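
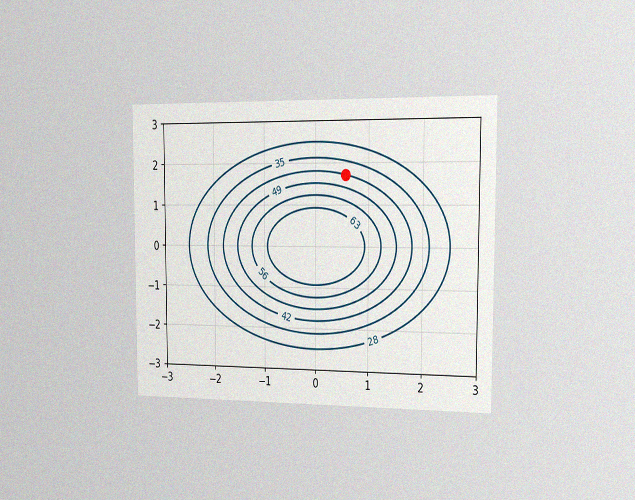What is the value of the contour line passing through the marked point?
42

The chart is viewed slightly from the right, with some photo noise. The marked point sits on the contour labelled 42.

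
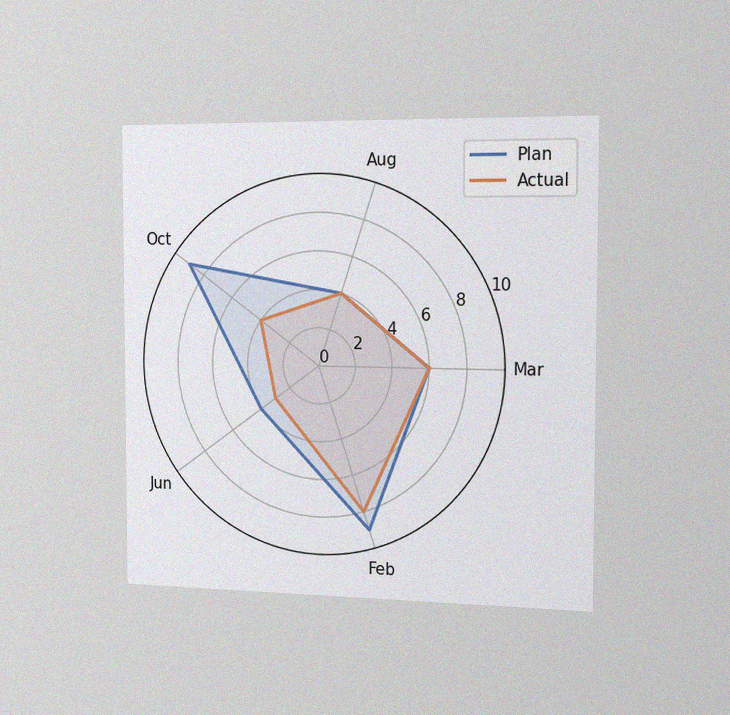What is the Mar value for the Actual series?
6

The chart is viewed slightly from the right, with some photo noise. On the Mar axis, Actual reaches 6.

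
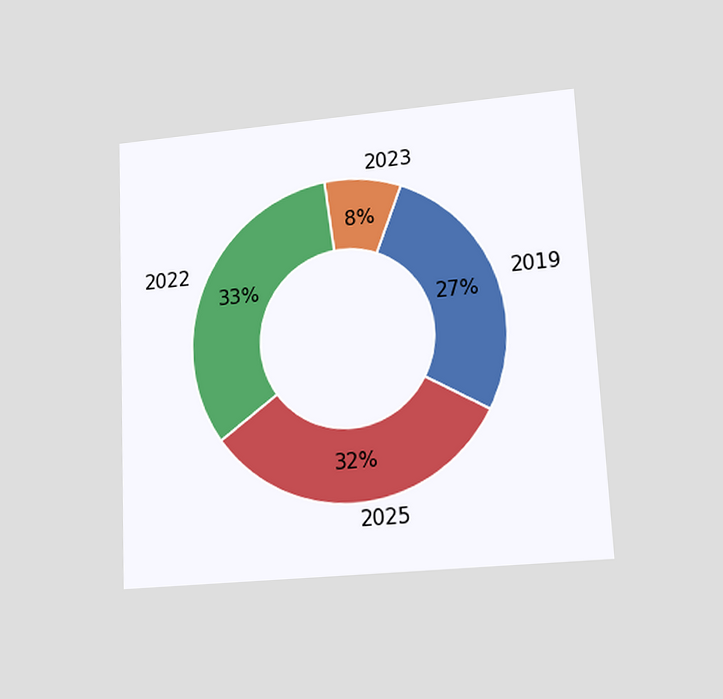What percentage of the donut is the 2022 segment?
33%

The chart is tilted about 3° counter-clockwise and viewed at a slight angle. The 2022 segment takes up 33% of the ring.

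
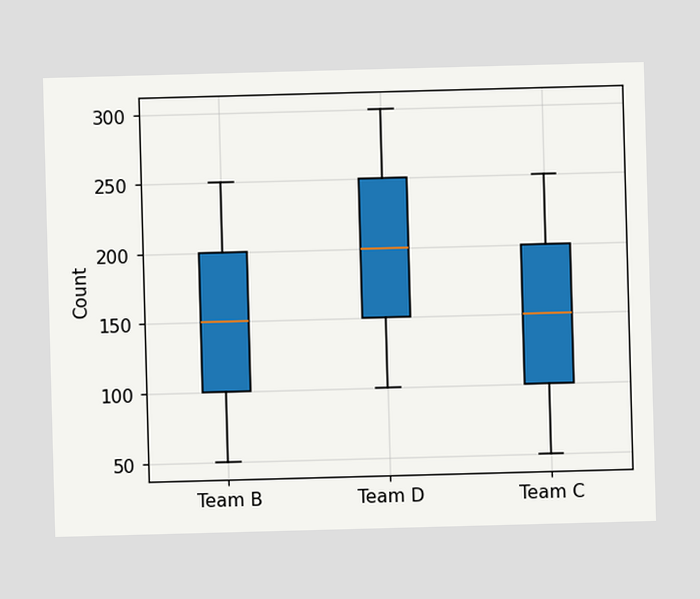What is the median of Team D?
The median line in the Team D box sits at 200.

200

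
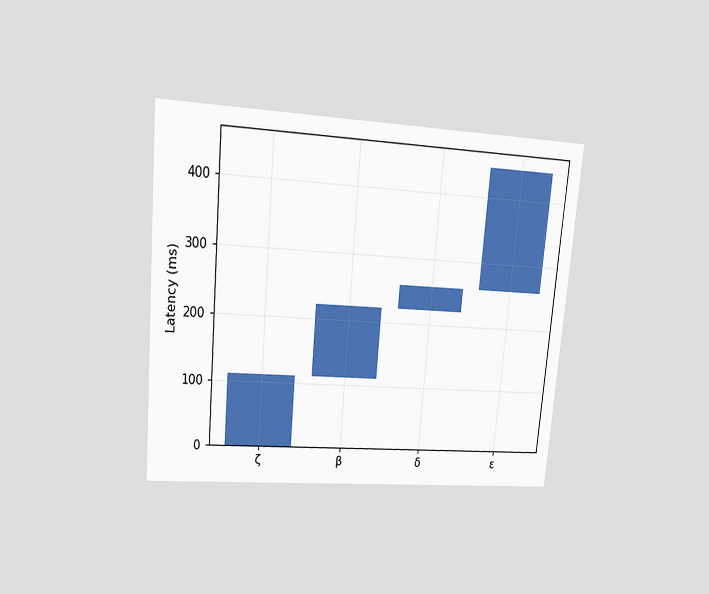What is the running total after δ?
259ms

The chart is tilted about 5° clockwise and viewed at a slight angle. After δ the running total reaches 259ms.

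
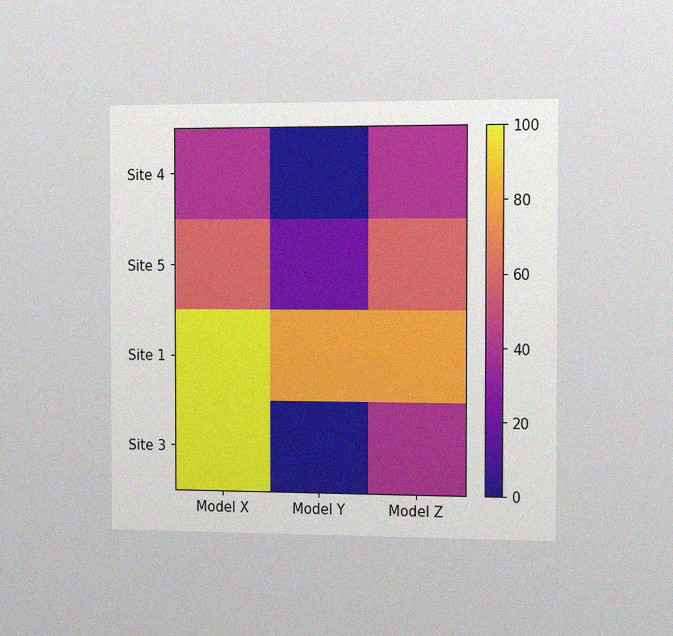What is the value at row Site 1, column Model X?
The chart is viewed slightly from the right, with some photo noise. Matching cell (Site 1, Model X) against the colorbar gives 100.

100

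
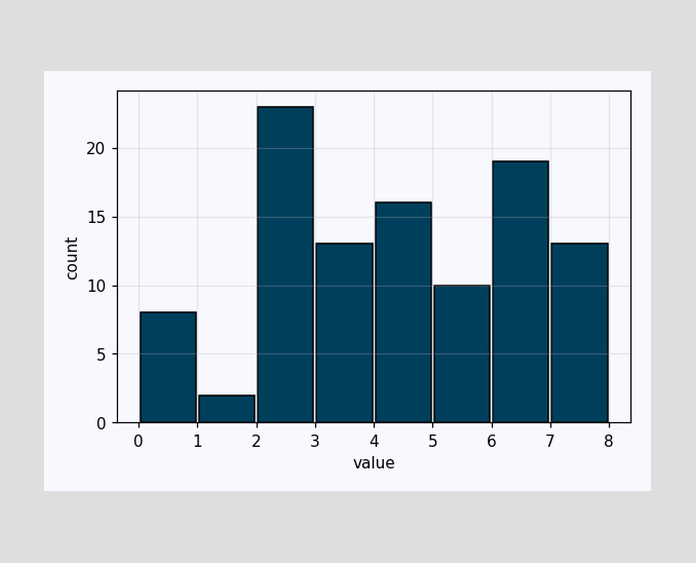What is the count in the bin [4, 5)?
The [4, 5) bin has height 16.

16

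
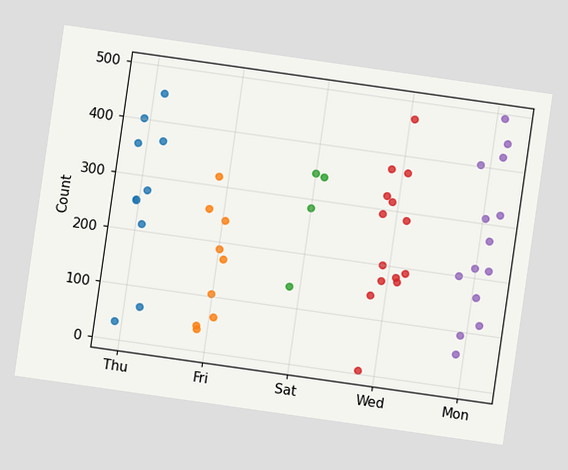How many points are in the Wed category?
14

The chart is tilted about 8° clockwise. Counting the markers in the Wed column gives 14.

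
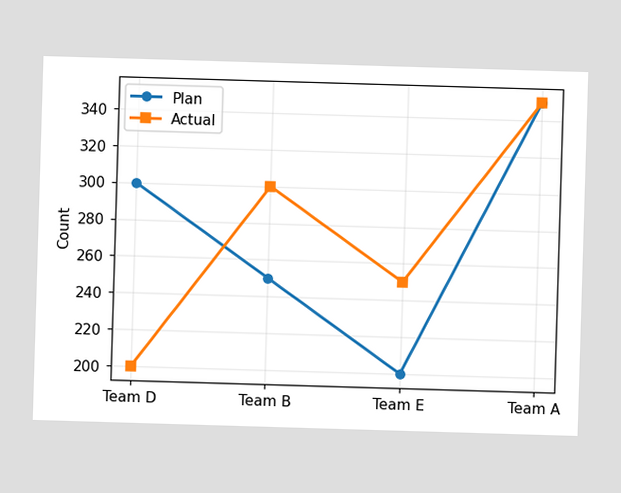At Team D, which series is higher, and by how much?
At Team D, Plan sits above the other line by 100.

Plan, by 100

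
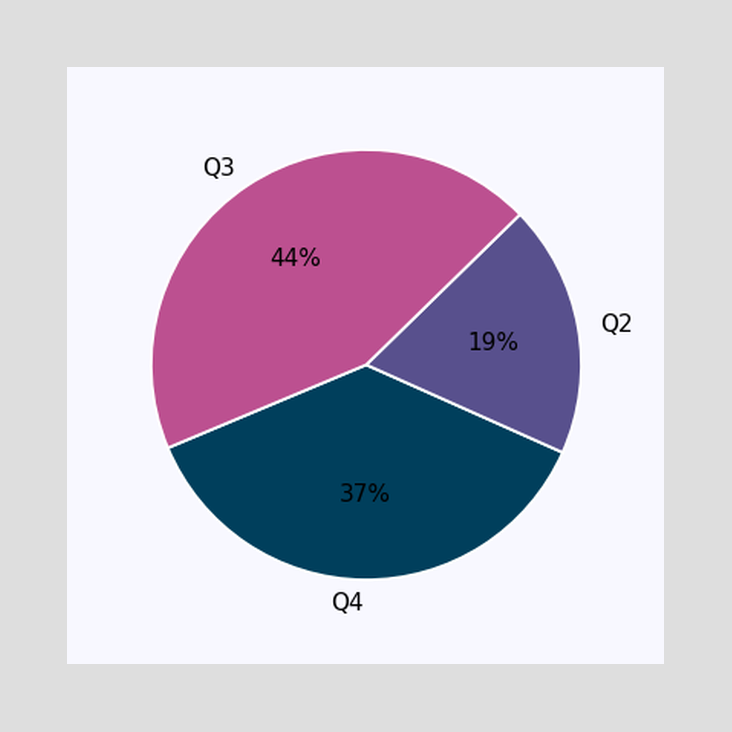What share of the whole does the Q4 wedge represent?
37%

The Q4 slice takes up 37% of the pie.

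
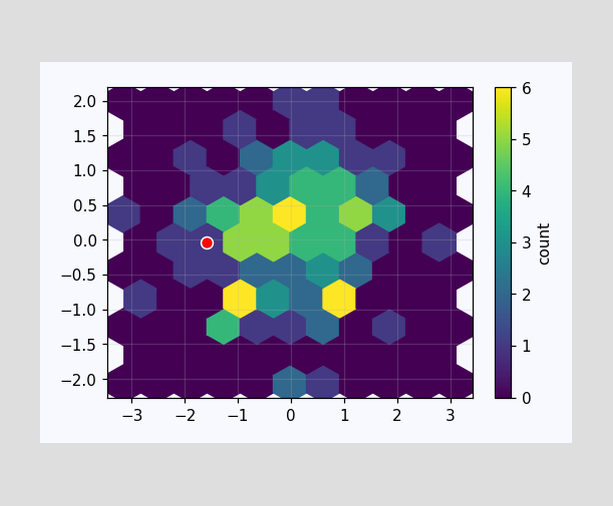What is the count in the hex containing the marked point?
The marked hex reads 1 on the colorbar.

1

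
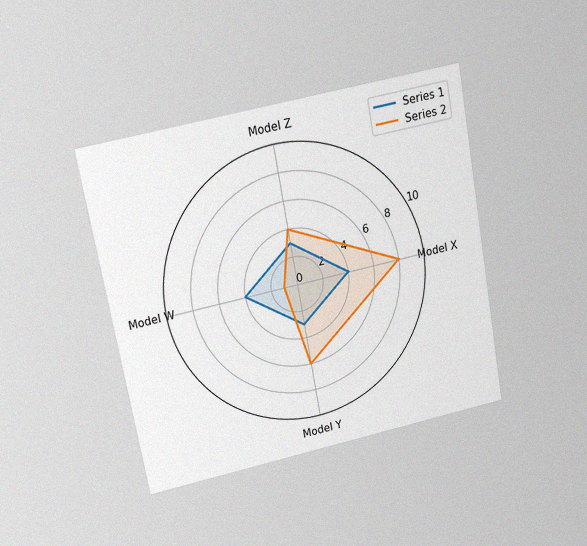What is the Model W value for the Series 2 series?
1

The chart is tilted about 10° counter-clockwise and viewed slightly from above, with some photo noise. On the Model W axis, Series 2 reaches 1.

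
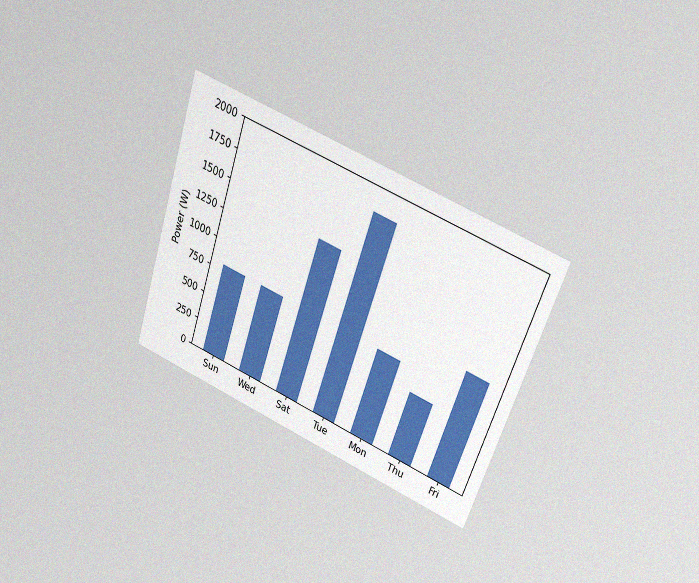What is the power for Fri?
1000W

The chart is tilted about 19° clockwise and viewed at a slight angle, with some photo noise. Reading along the chart's y-axis, the Fri bar reaches 1000W.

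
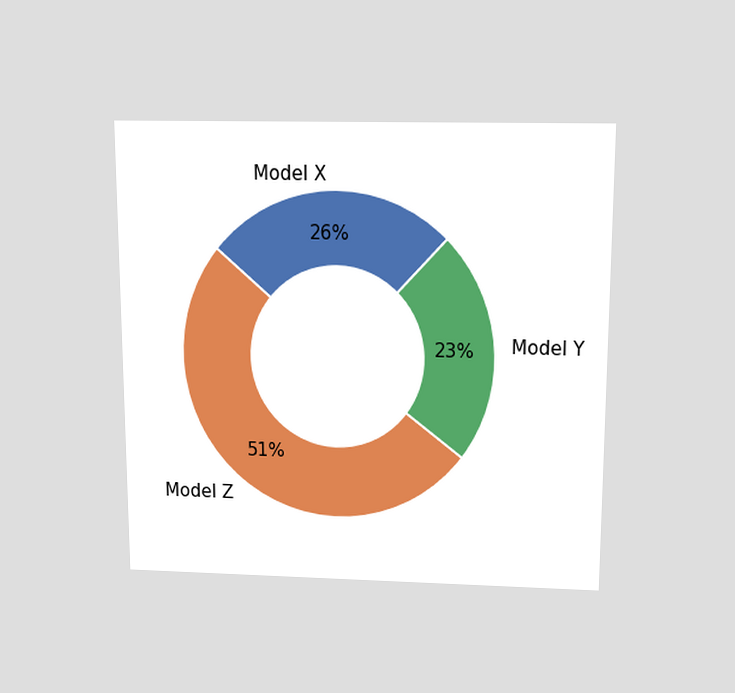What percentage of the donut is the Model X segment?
26%

The chart is viewed slightly from above. The Model X segment takes up 26% of the ring.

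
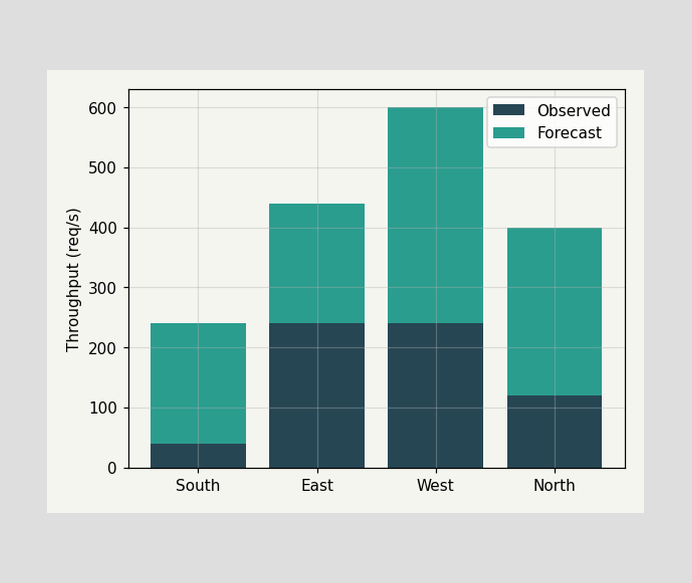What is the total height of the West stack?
The West stack's top reaches 600req/s on the y-axis.

600req/s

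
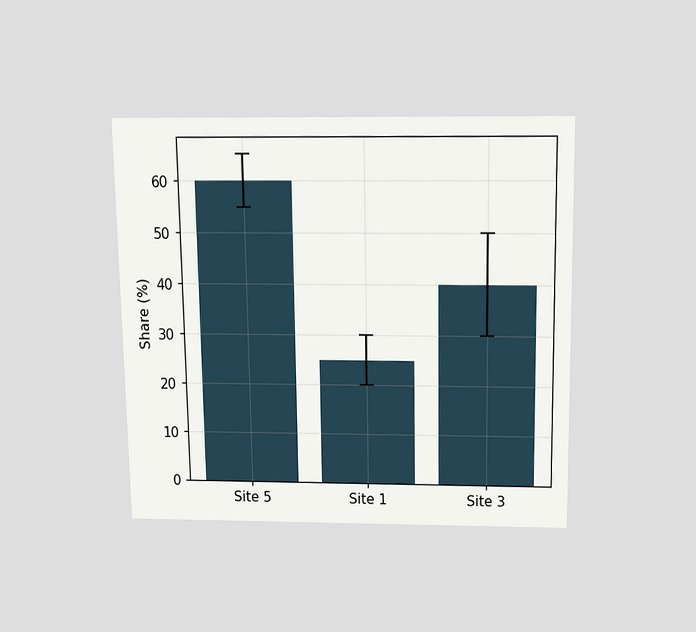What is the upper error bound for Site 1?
The chart is viewed slightly from above. The Site 1 bar's upper whisker reaches 30%.

30%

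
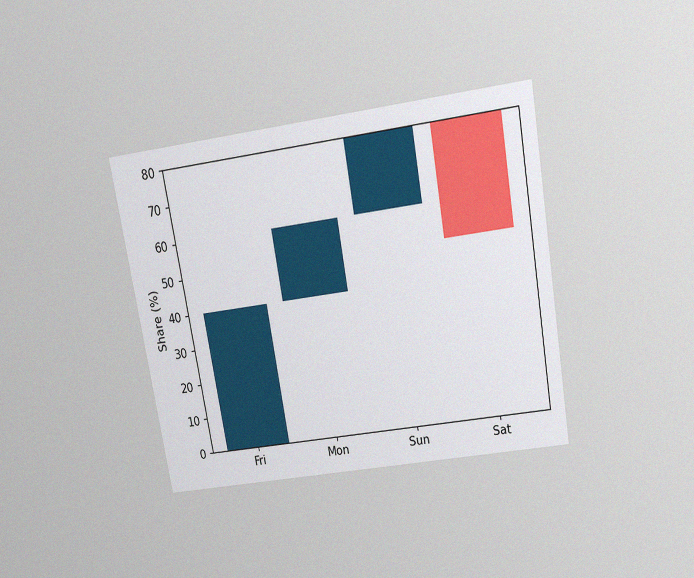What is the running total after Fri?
40%

The chart is tilted about 10° counter-clockwise and viewed slightly from above, with some photo noise. After Fri the running total reaches 40%.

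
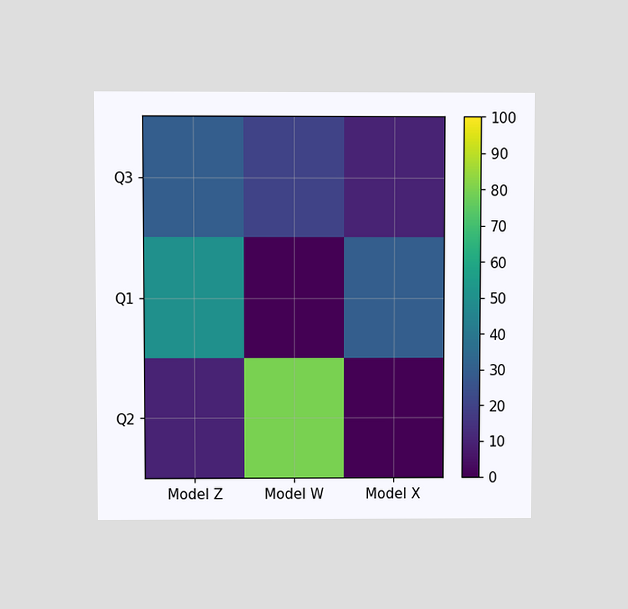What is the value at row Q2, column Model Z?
The chart is viewed at a slight angle. Matching cell (Q2, Model Z) against the colorbar gives 10.

10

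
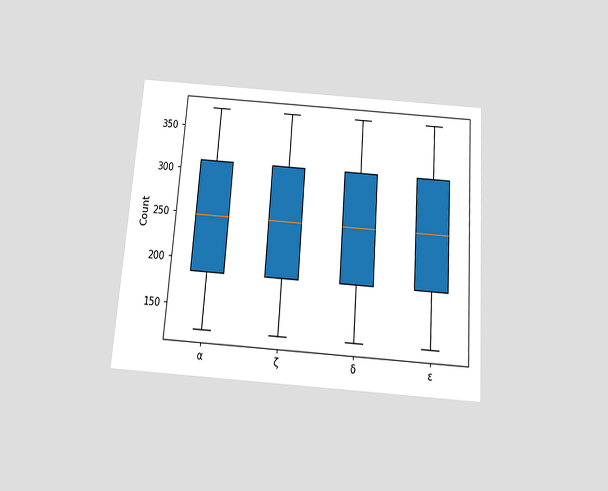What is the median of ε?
248

The chart is tilted about 4° clockwise and viewed slightly from below. The median line in the ε box sits at 248.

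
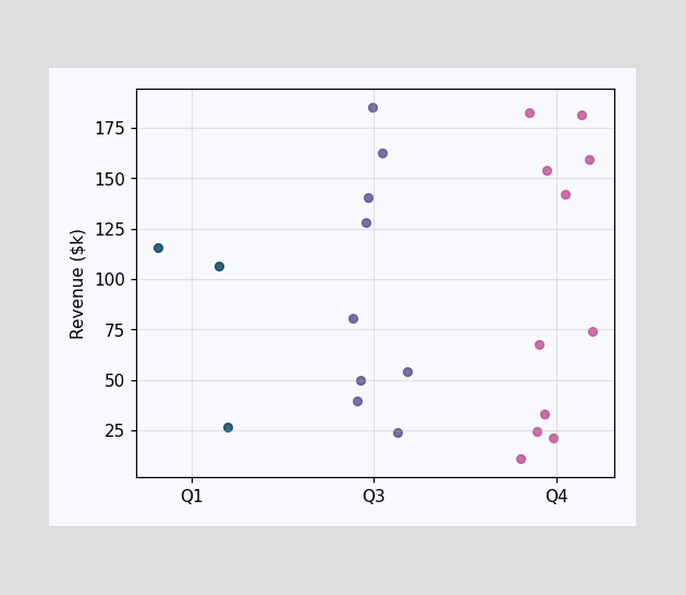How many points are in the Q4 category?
11

Counting the markers in the Q4 column gives 11.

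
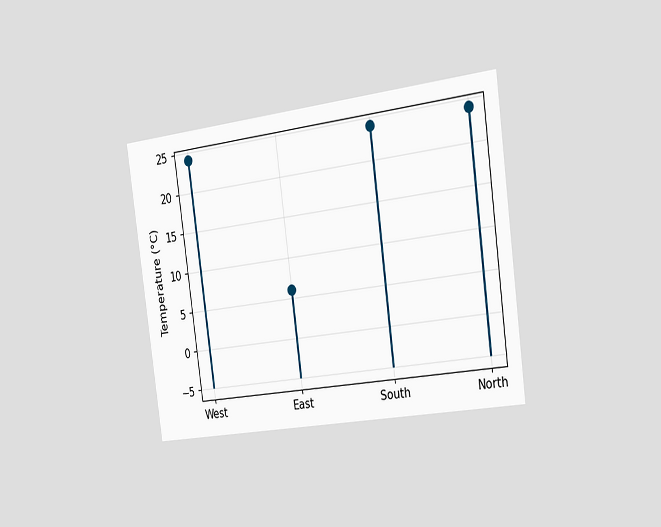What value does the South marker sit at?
The chart is tilted about 8° counter-clockwise and viewed slightly from the right. The South marker sits at 24°C.

24°C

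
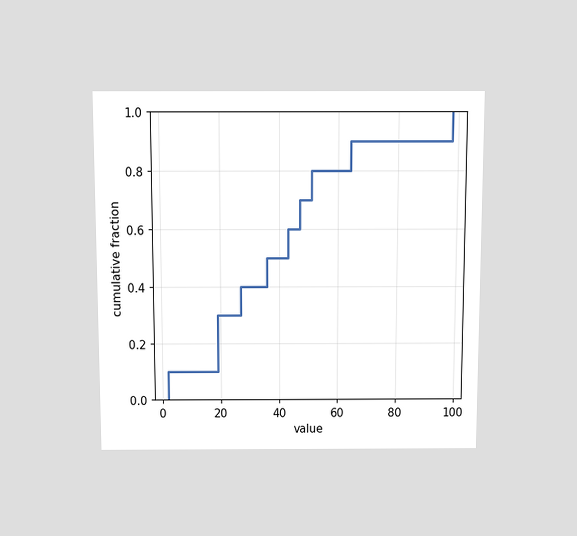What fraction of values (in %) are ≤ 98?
100%

The chart is viewed slightly from above. At x=98 the ECDF step is at 100%.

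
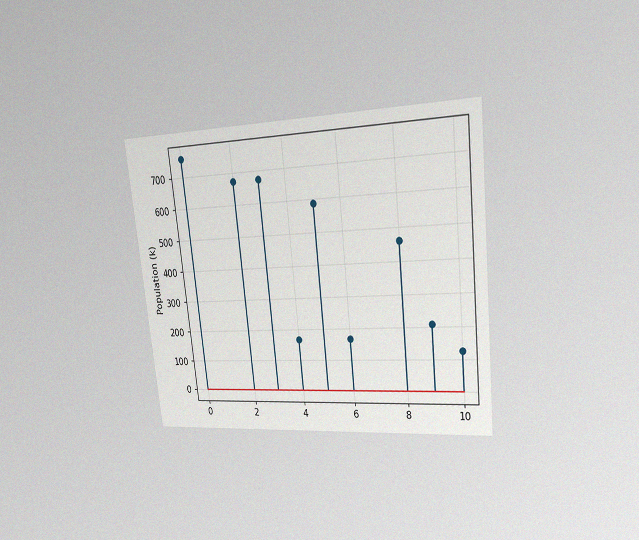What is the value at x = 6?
168k

The chart is tilted about 6° counter-clockwise and viewed slightly from the right, with some photo noise. The stem at x=6 reaches 168k.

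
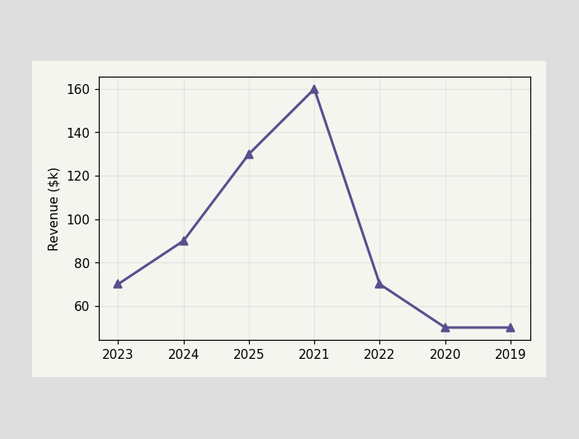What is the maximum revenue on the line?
$160k

The highest point is at 2021, and reading across to the y-axis gives $160k.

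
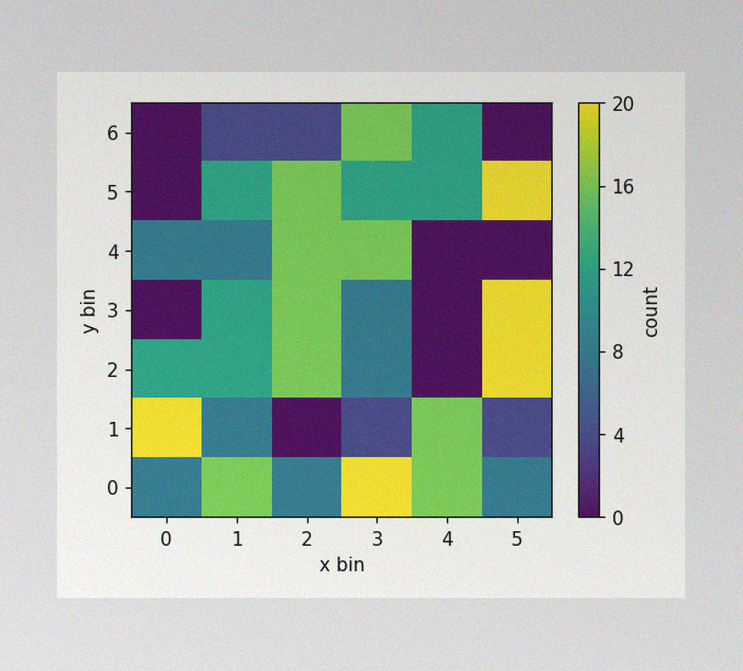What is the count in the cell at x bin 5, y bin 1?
4

The image has some photo noise and uneven lighting. Matching the cell (5, 1) against the colorbar gives 4.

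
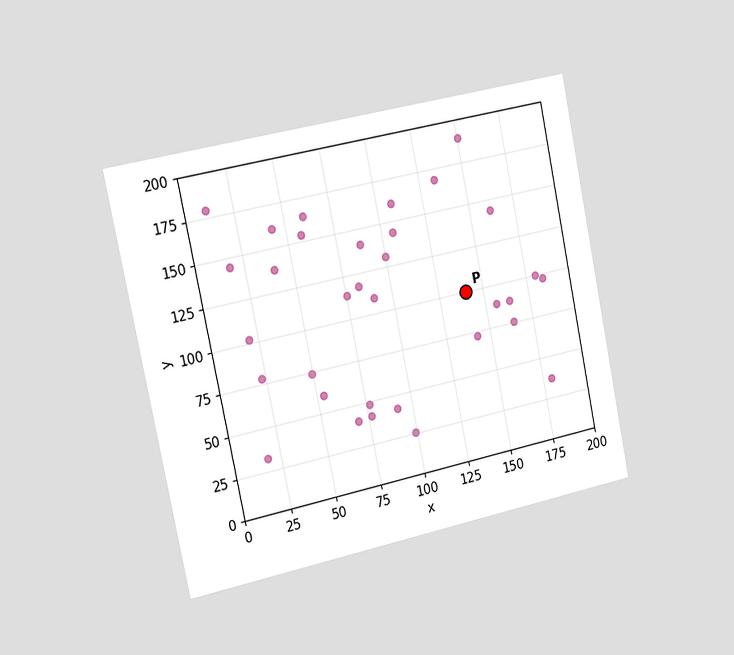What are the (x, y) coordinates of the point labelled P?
(140, 100)

The chart is tilted about 12° counter-clockwise and viewed slightly from the left. Following the gridlines from P to each axis, P sits at (140, 100).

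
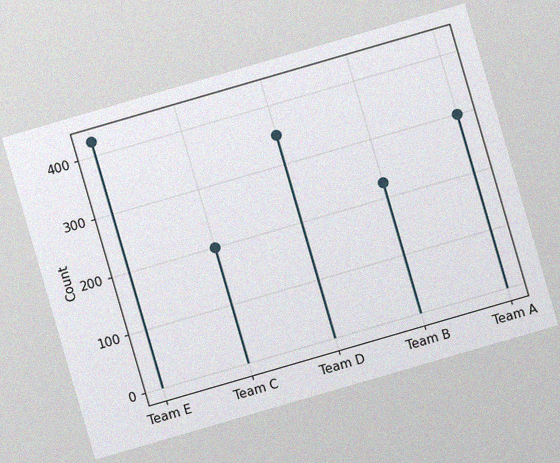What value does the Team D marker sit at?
The chart is tilted about 16° counter-clockwise, with some photo noise. The Team D marker sits at 350.

350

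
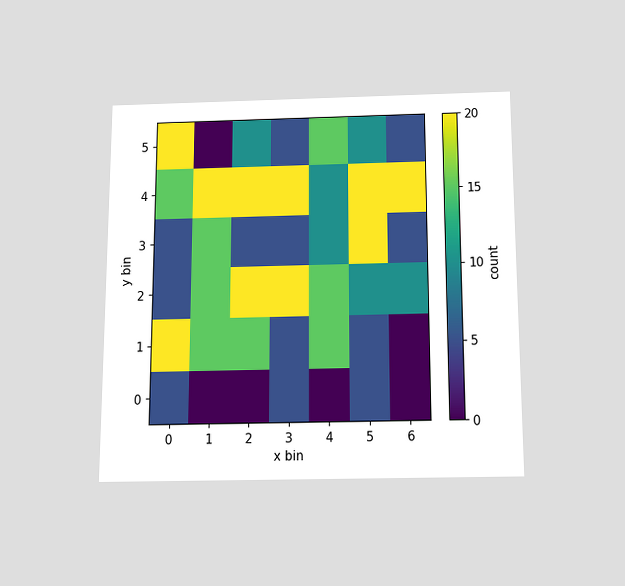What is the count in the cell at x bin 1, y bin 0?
The chart is viewed slightly from below. Matching the cell (1, 0) against the colorbar gives 0.

0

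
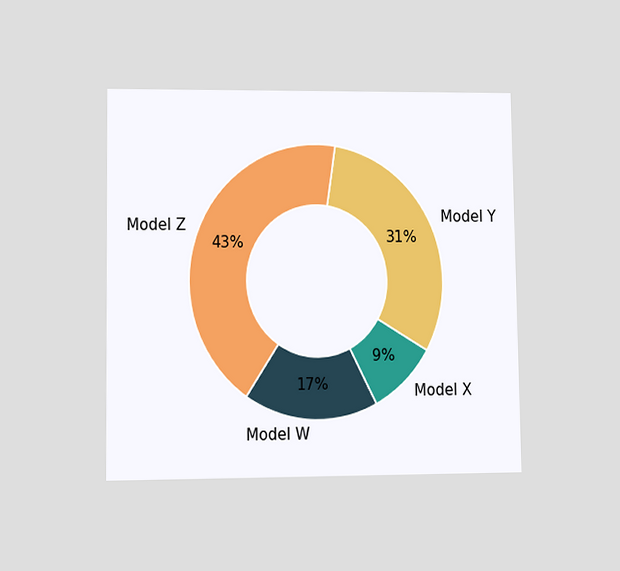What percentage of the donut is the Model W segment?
The chart is viewed at a slight angle. The Model W segment takes up 17% of the ring.

17%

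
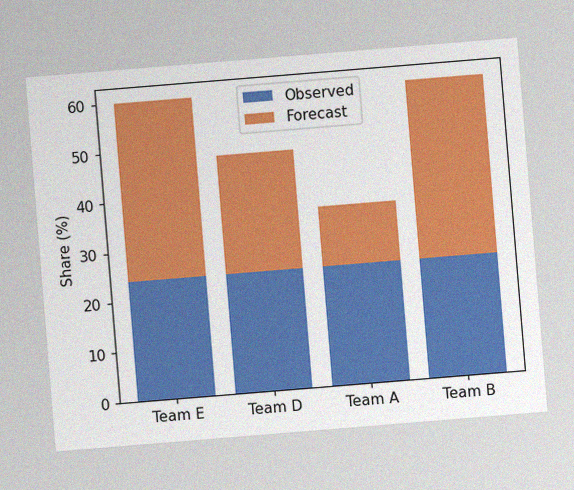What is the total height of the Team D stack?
The chart is tilted about 5° counter-clockwise, with some photo noise. The Team D stack's top reaches 48% on the y-axis.

48%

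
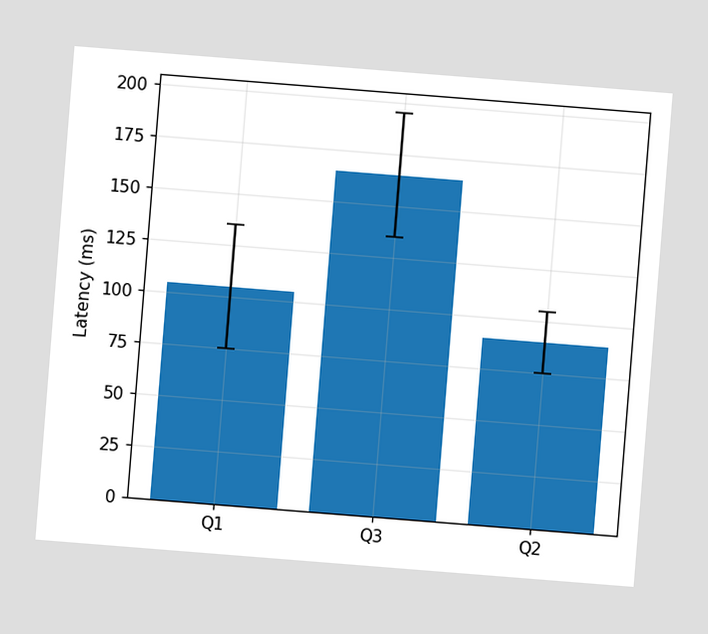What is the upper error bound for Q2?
The chart is tilted about 5° clockwise. The Q2 bar's upper whisker reaches 105ms.

105ms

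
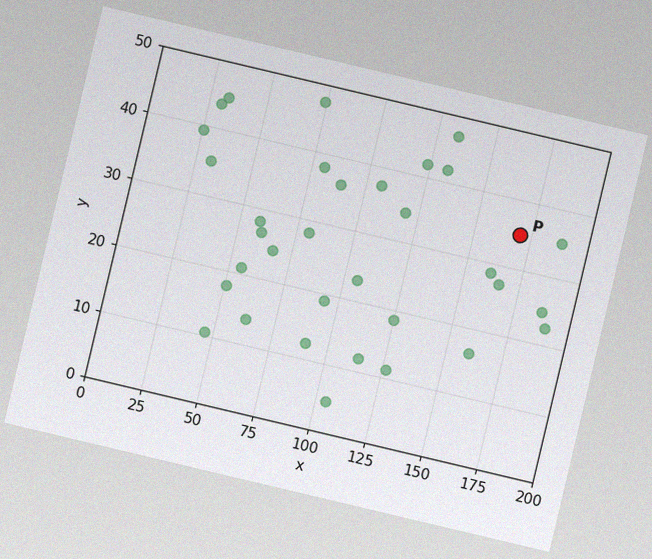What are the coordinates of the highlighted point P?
The chart is tilted about 13° clockwise, with some photo noise. Following the gridlines from P to each axis, P sits at (170, 35).

(170, 35)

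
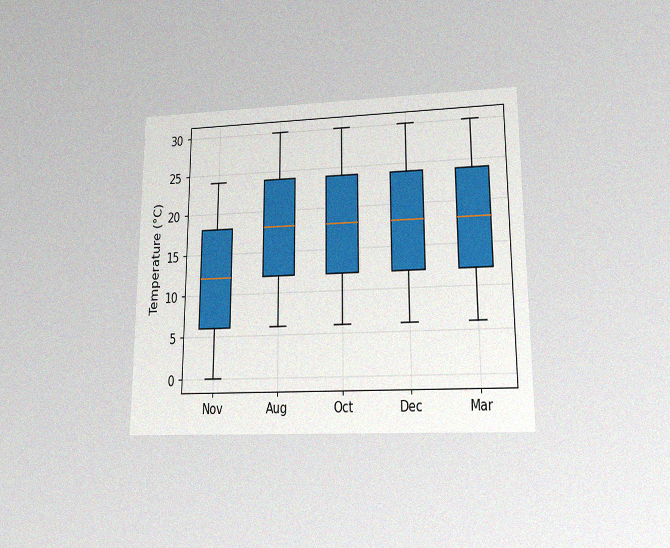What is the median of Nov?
12°C

The chart is viewed at a slight angle, with some photo noise. The median line in the Nov box sits at 12°C.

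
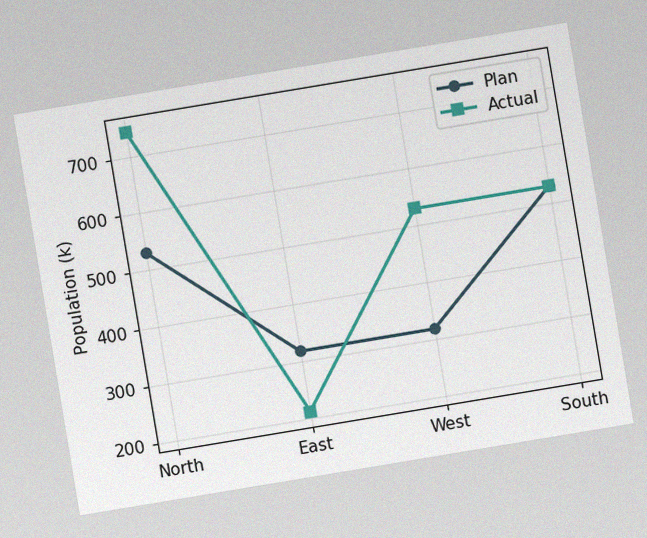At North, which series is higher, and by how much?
Actual, by 212k

The chart is tilted about 9° counter-clockwise, with some photo noise. At North, Actual sits above the other line by 212k.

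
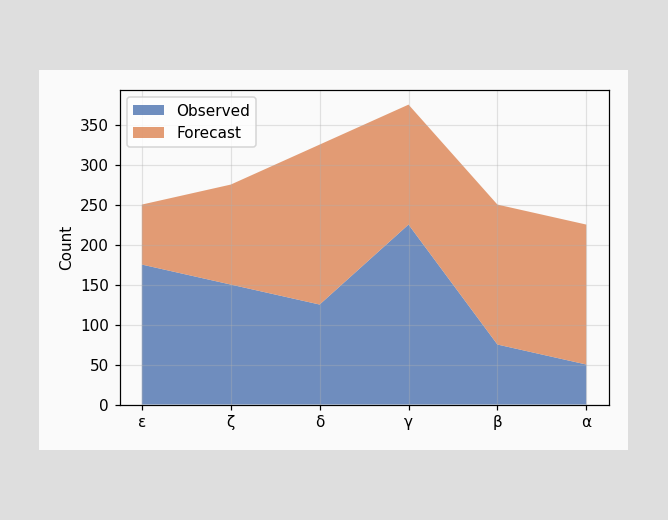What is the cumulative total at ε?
250

The stacked total at ε reaches 250.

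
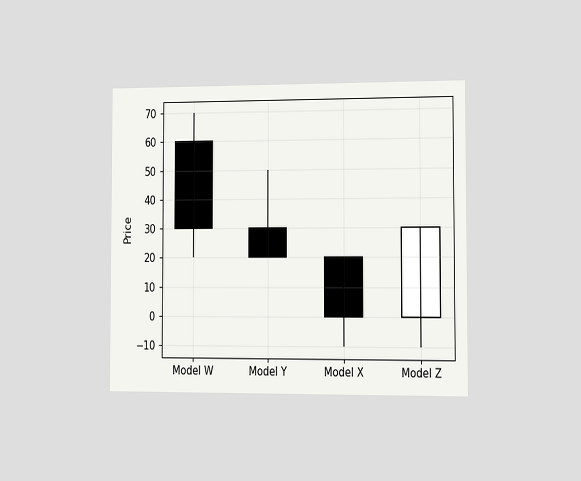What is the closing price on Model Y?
20

The chart is viewed slightly from the right. The Model Y candle closes at 20.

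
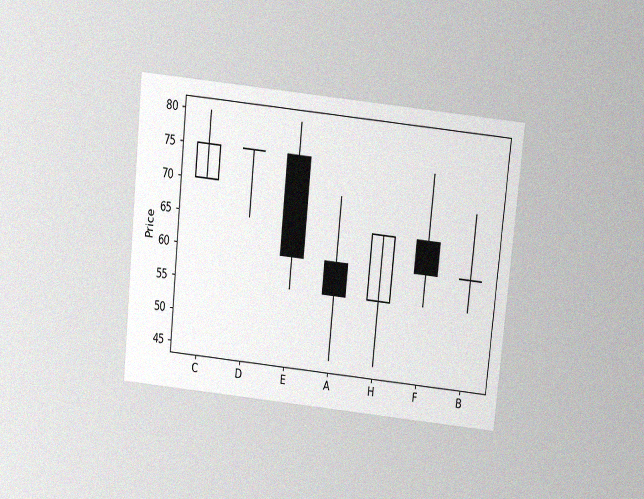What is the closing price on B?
The chart is tilted about 6° clockwise and viewed slightly from above, with some photo noise. The B candle closes at 60.

60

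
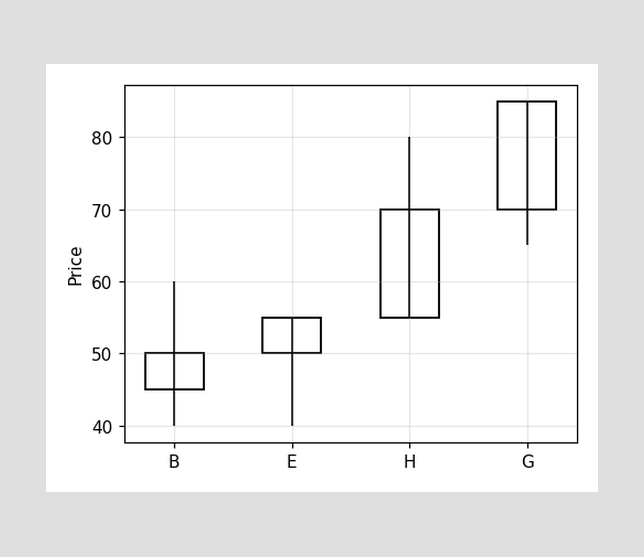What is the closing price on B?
50

The B candle closes at 50.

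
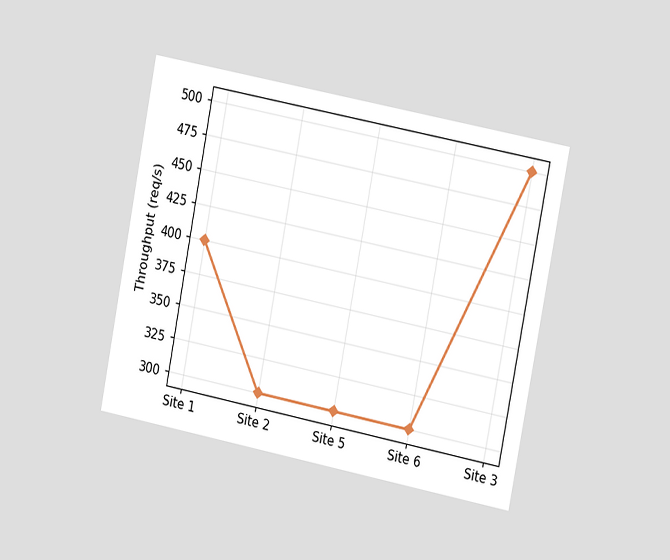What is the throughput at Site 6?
The chart is tilted about 11° clockwise and viewed slightly from the right. At Site 6, the line is at 300req/s.

300req/s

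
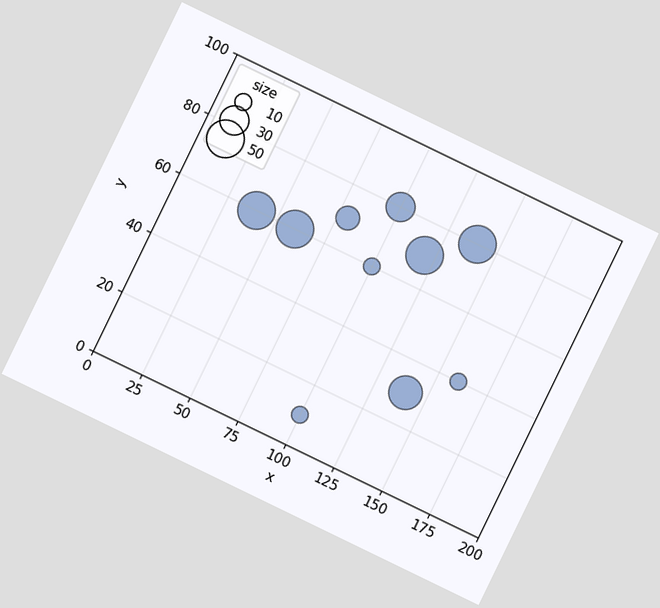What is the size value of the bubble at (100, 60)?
The chart is tilted about 26° clockwise. Matching the bubble at (100, 60) against the size legend gives 10.

10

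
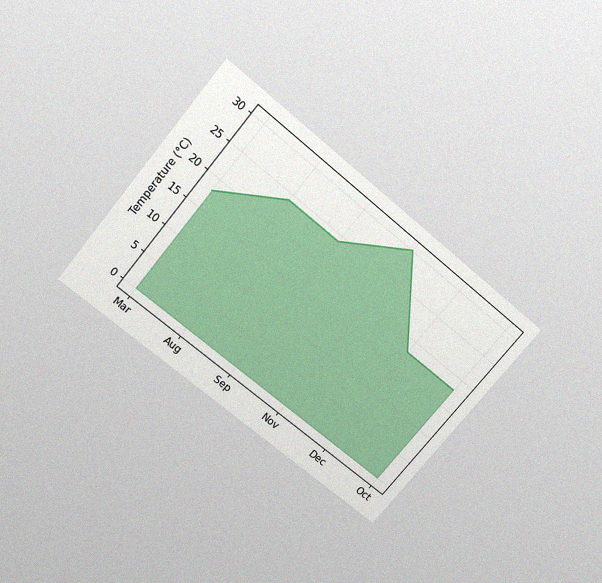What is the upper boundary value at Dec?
18°C

The chart is tilted about 40° clockwise and viewed slightly from above, with some photo noise. At Dec the upper boundary is at 18°C.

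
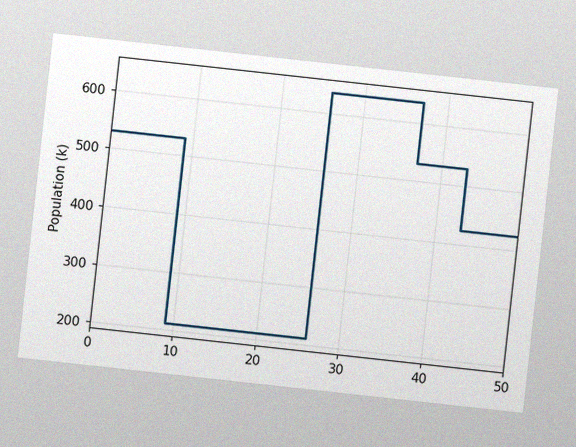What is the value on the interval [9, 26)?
212k

The chart is tilted about 6° clockwise, with some photo noise. On [9, 26) the step sits at 212k.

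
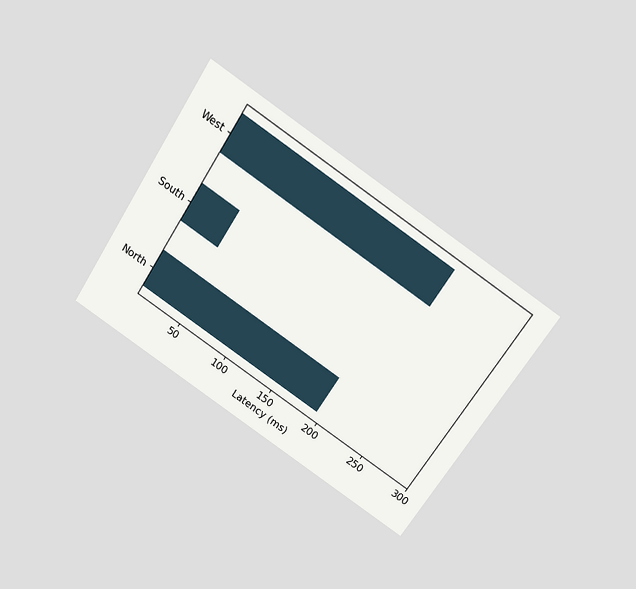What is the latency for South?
45ms

The chart is tilted about 33° clockwise and viewed slightly from above. Reading along the chart's x-axis, the South bar reaches 45ms.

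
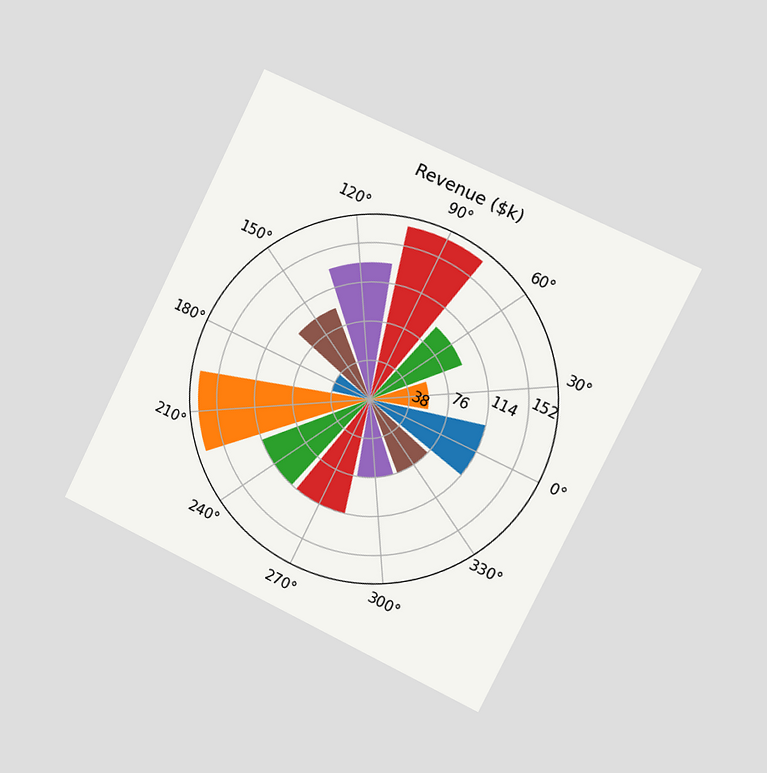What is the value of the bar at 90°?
$171k

The chart is tilted about 26° clockwise and viewed slightly from the right. The bar at 90° reaches $171k on the radial axis.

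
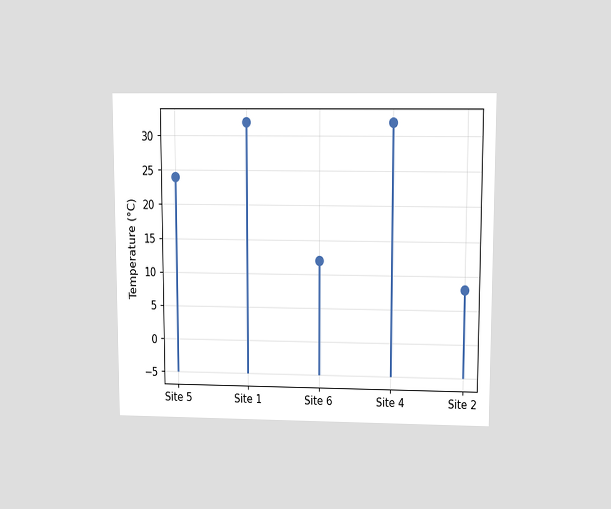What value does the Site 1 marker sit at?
The chart is viewed at a slight angle. The Site 1 marker sits at 32°C.

32°C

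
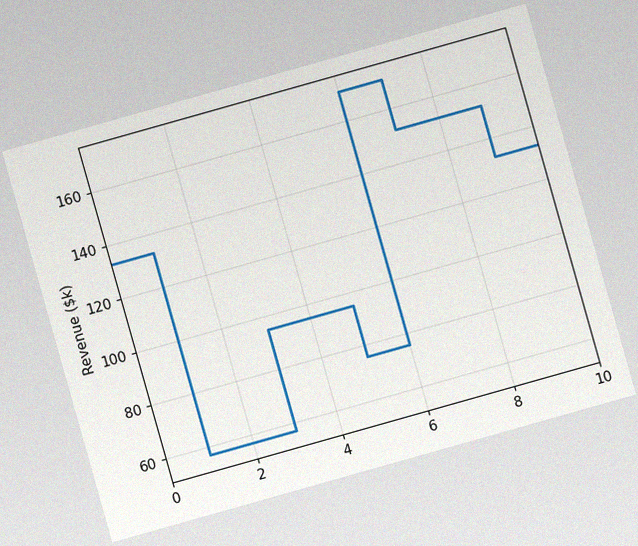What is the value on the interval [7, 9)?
$152k

The chart is tilted about 16° counter-clockwise, with some photo noise. On [7, 9) the step sits at $152k.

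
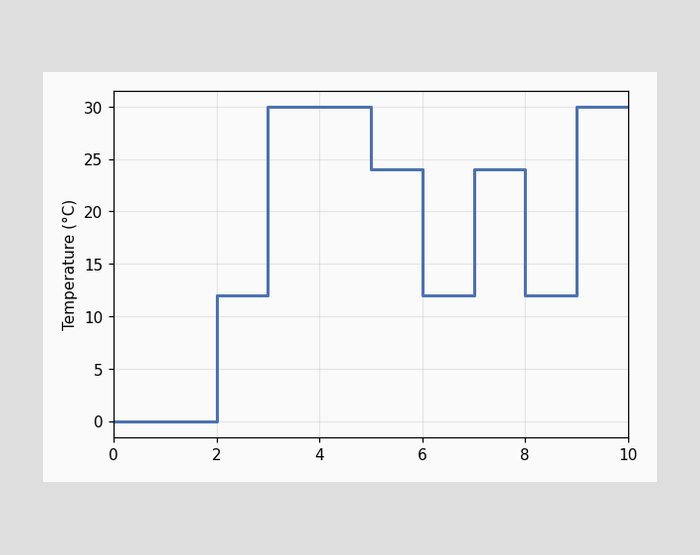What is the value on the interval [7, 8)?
24°C

On [7, 8) the step sits at 24°C.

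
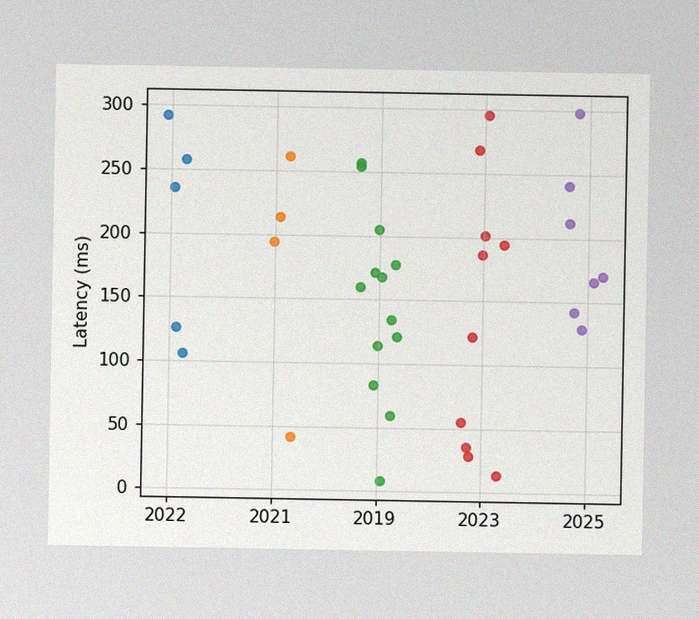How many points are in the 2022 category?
5

The image has some photo noise and uneven lighting. Counting the markers in the 2022 column gives 5.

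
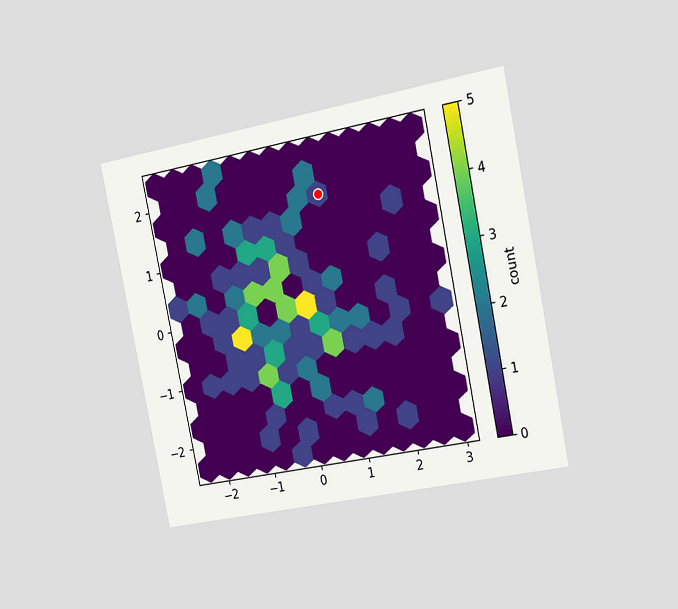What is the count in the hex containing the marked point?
The chart is tilted about 12° counter-clockwise and viewed slightly from the right. The marked hex reads 1 on the colorbar.

1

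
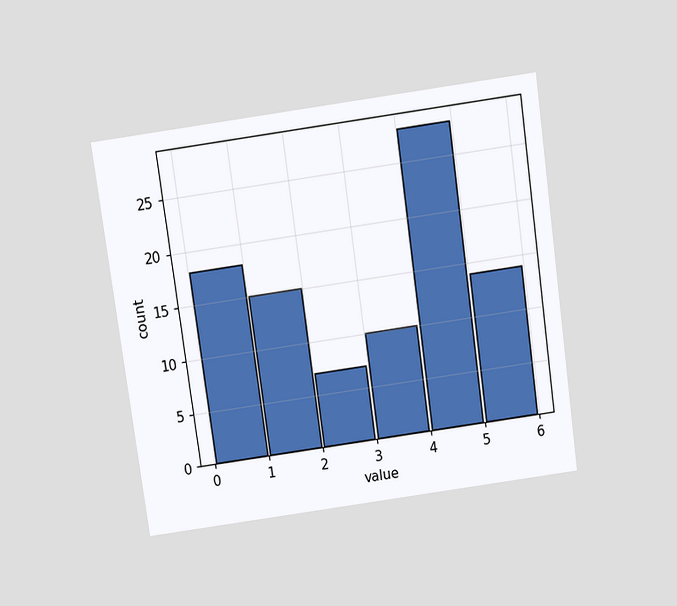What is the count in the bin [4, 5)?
The chart is tilted about 8° counter-clockwise and viewed slightly from above. The [4, 5) bin has height 28.

28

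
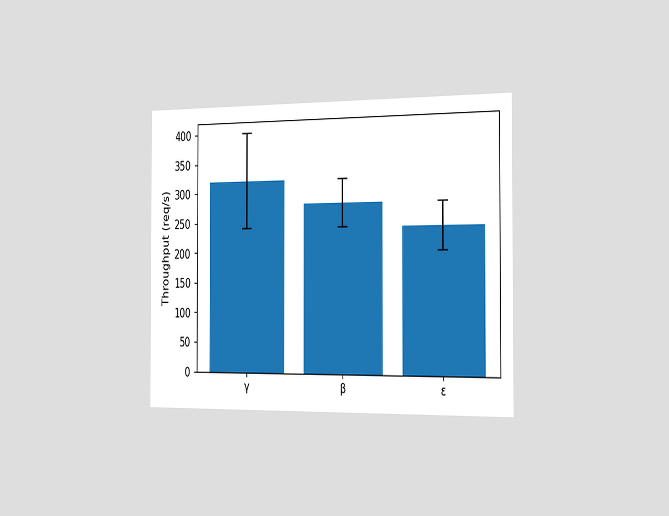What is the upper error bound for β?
The chart is viewed slightly from the right. The β bar's upper whisker reaches 320req/s.

320req/s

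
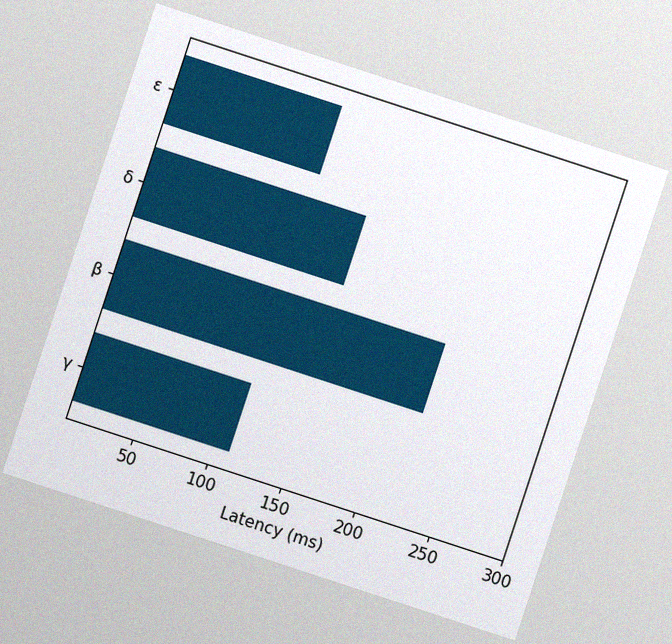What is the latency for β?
The chart is tilted about 18° clockwise, with some photo noise. Reading along the chart's x-axis, the β bar reaches 222ms.

222ms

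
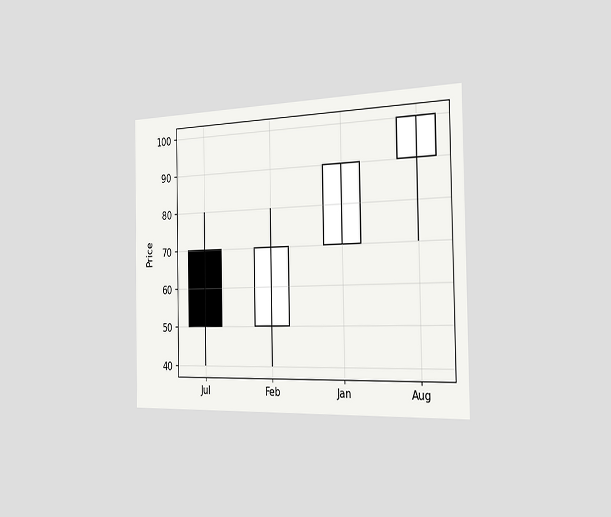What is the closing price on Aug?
100

The chart is viewed slightly from the right. The Aug candle closes at 100.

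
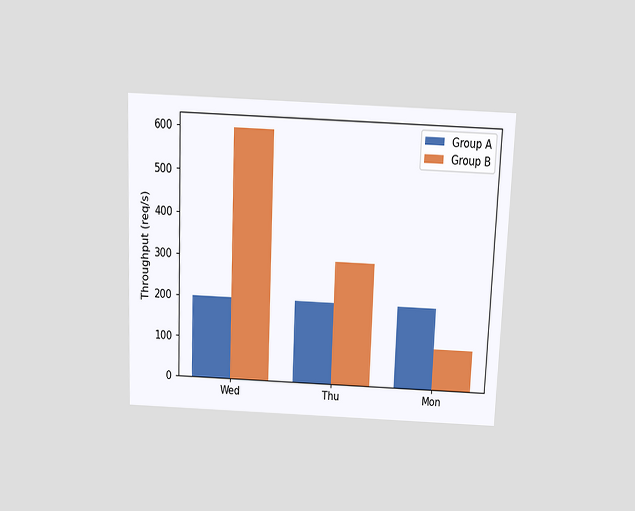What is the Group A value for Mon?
The chart is tilted about 2° clockwise and viewed slightly from above. The Group A bar at Mon reaches 200req/s on the y-axis.

200req/s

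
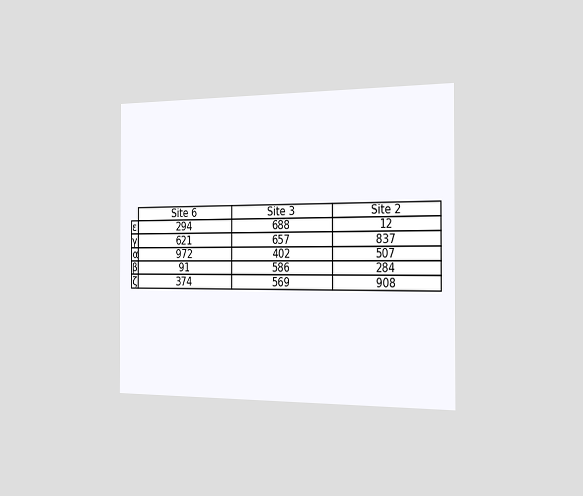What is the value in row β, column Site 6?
The chart is viewed slightly from the right. The (β, Site 6) cell reads 91.

91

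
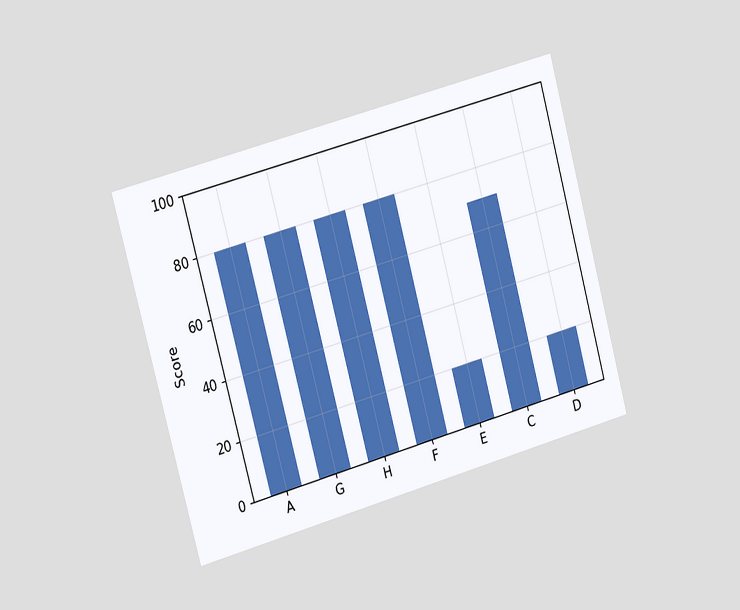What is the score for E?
20

The chart is tilted about 15° counter-clockwise and viewed slightly from the left. Reading along the chart's y-axis, the E bar reaches 20.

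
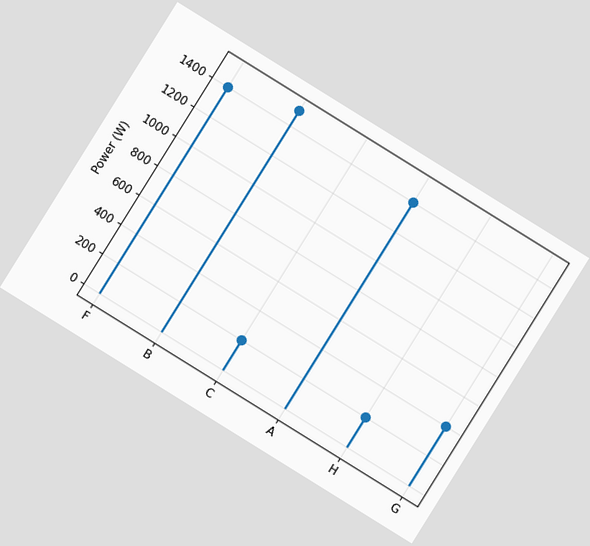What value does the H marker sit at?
200W

The chart is tilted about 32° clockwise. The H marker sits at 200W.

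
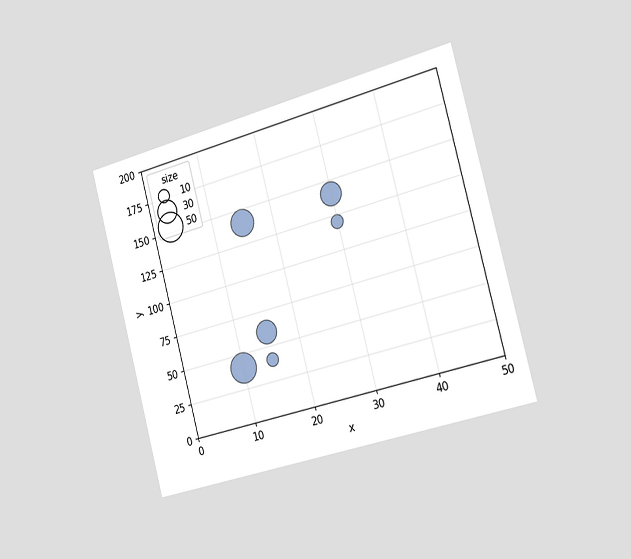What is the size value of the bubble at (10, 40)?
50

The chart is tilted about 15° counter-clockwise and viewed slightly from the right. Matching the bubble at (10, 40) against the size legend gives 50.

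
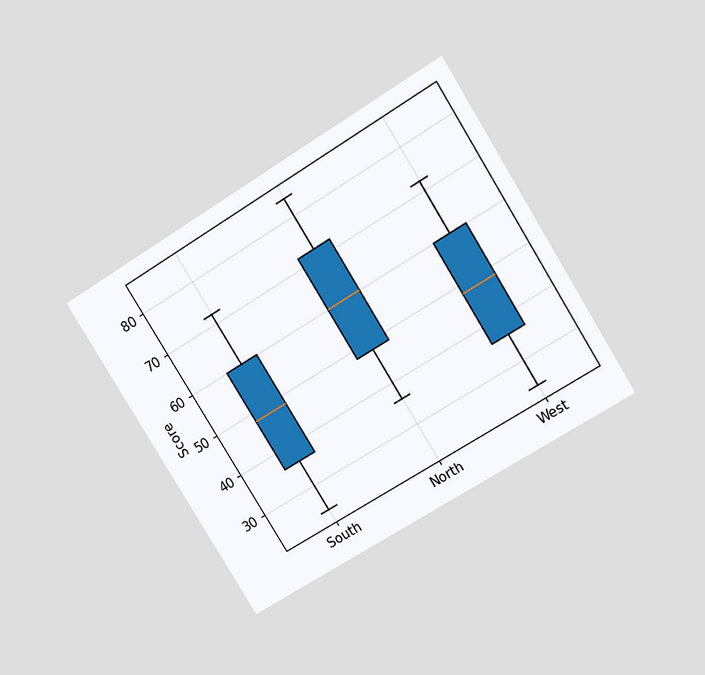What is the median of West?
48

The chart is tilted about 32° counter-clockwise and viewed slightly from above. The median line in the West box sits at 48.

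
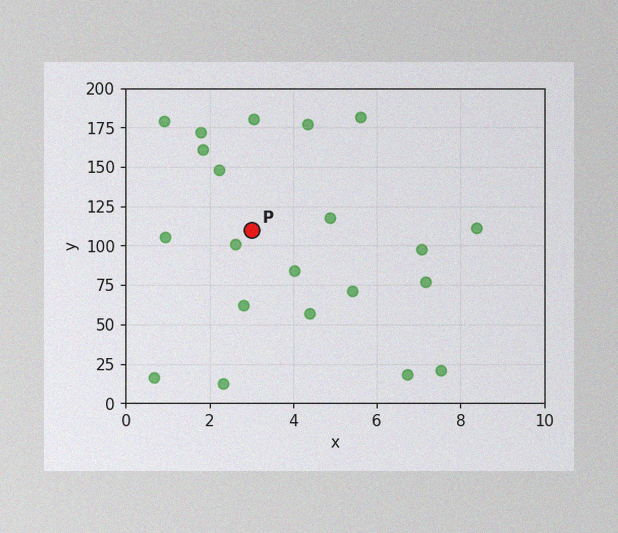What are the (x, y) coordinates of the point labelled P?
The image has some photo noise and uneven lighting. Following the gridlines from P to each axis, P sits at (3, 110).

(3, 110)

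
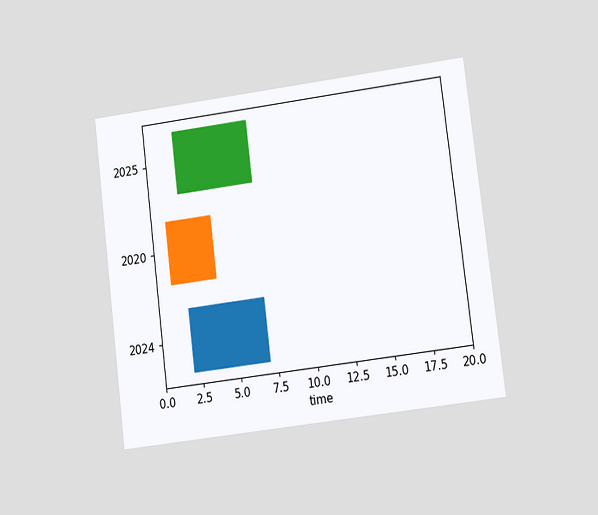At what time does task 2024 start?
2

The chart is tilted about 7° counter-clockwise and viewed at a slight angle. The 2024 bar begins at t=2.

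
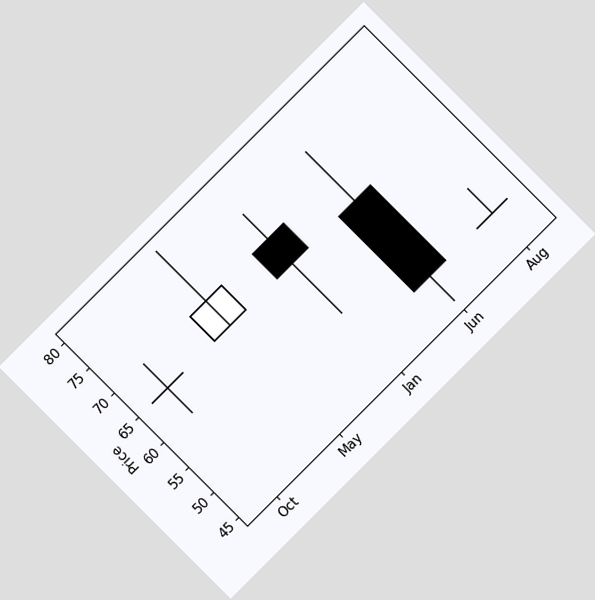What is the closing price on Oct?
65

The chart is tilted about 45° counter-clockwise. The Oct candle closes at 65.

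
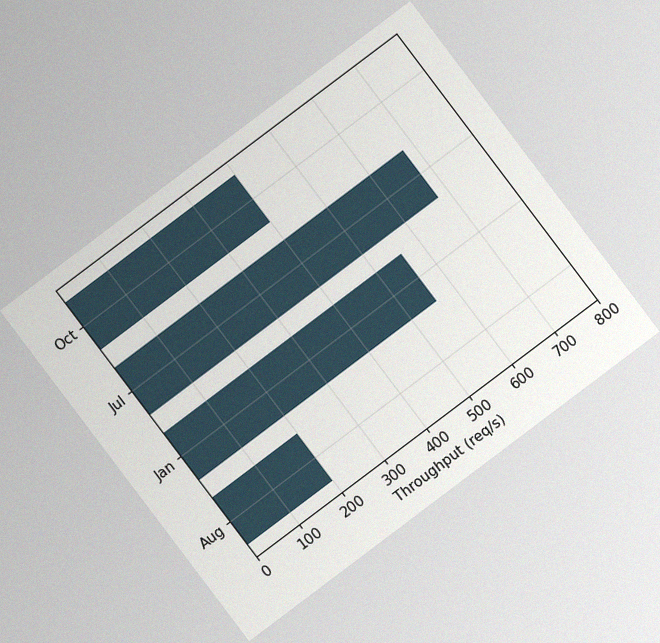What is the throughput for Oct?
400req/s

The chart is tilted about 37° counter-clockwise, with some photo noise. Reading along the chart's x-axis, the Oct bar reaches 400req/s.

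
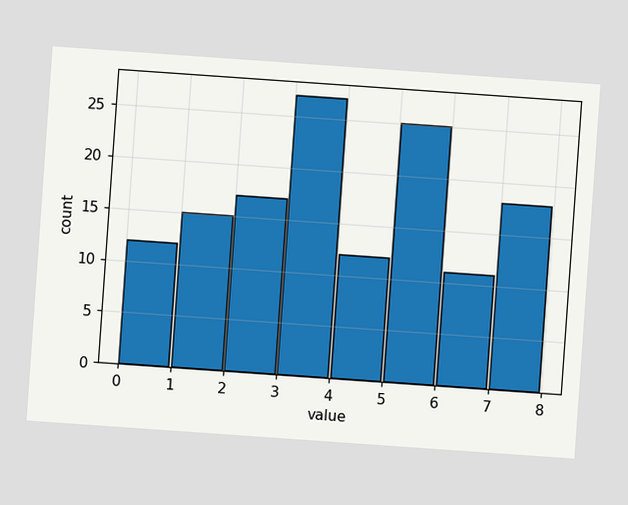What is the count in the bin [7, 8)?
The chart is tilted about 4° clockwise. The [7, 8) bin has height 18.

18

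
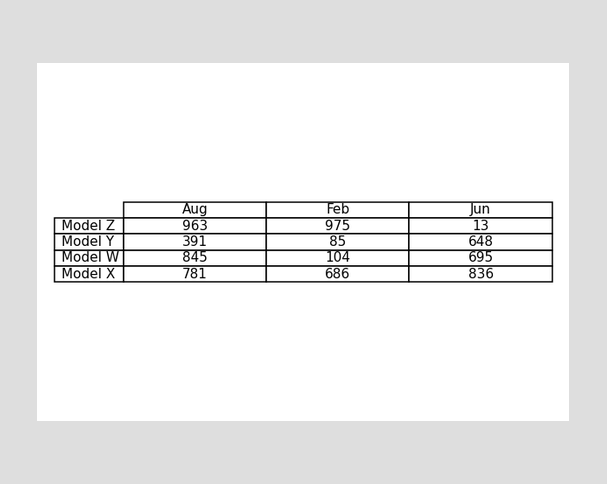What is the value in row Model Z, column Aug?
The (Model Z, Aug) cell reads 963.

963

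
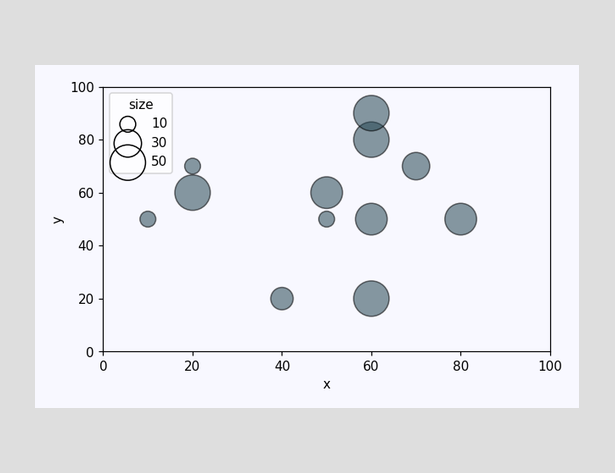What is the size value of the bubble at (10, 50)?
Matching the bubble at (10, 50) against the size legend gives 10.

10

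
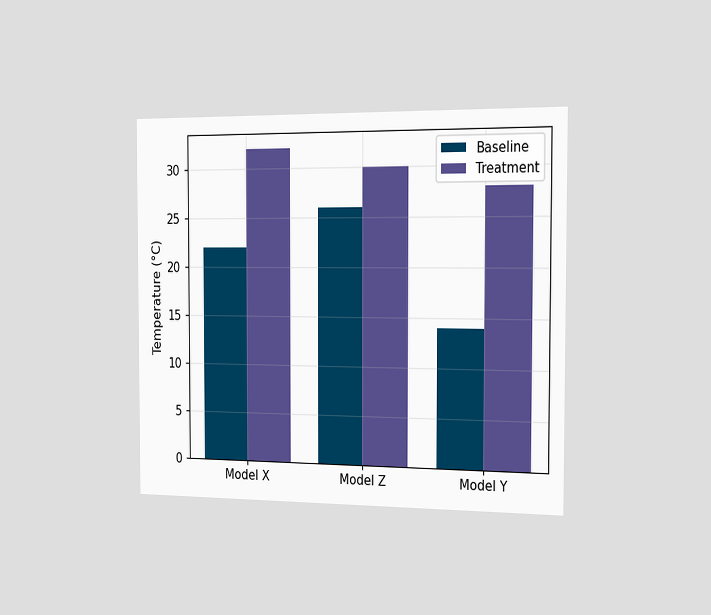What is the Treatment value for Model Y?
The chart is viewed slightly from the right. The Treatment bar at Model Y reaches 28°C on the y-axis.

28°C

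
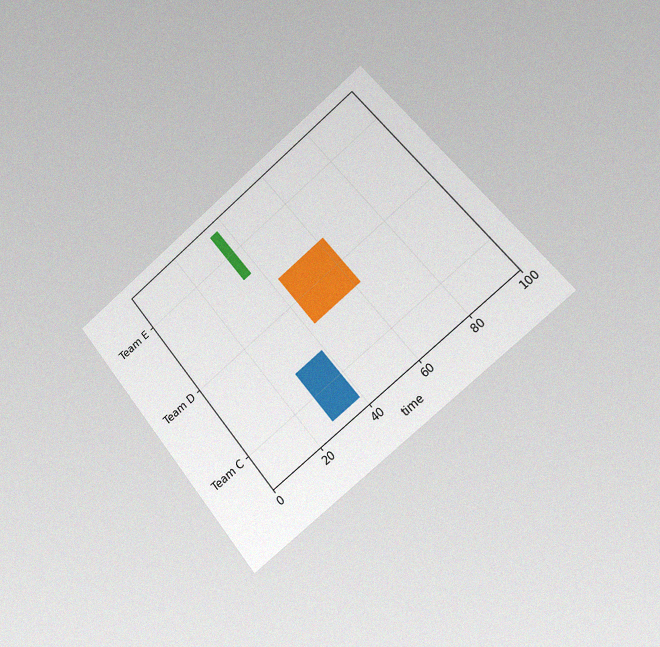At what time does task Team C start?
28

The chart is tilted about 40° counter-clockwise and viewed slightly from the right, with some photo noise. The Team C bar begins at t=28.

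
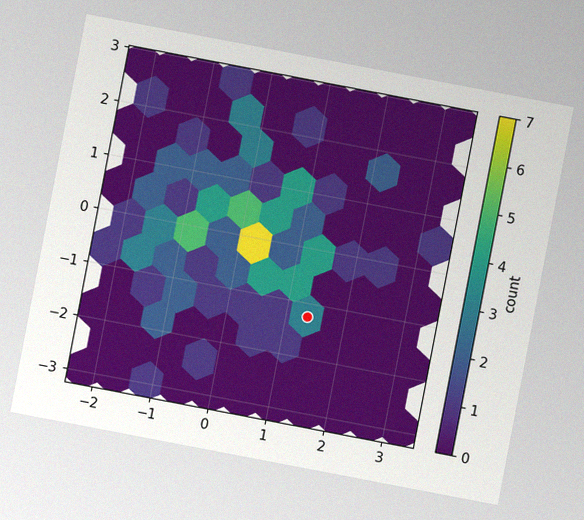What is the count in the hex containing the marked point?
3

The chart is tilted about 11° clockwise, with some photo noise. The marked hex reads 3 on the colorbar.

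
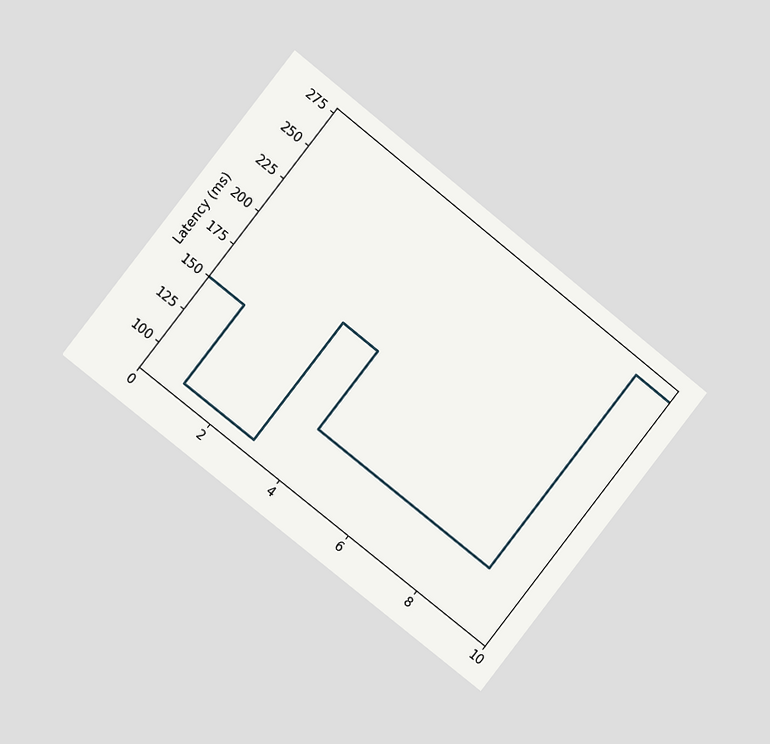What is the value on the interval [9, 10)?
The chart is tilted about 38° clockwise and viewed at a slight angle. On [9, 10) the step sits at 270ms.

270ms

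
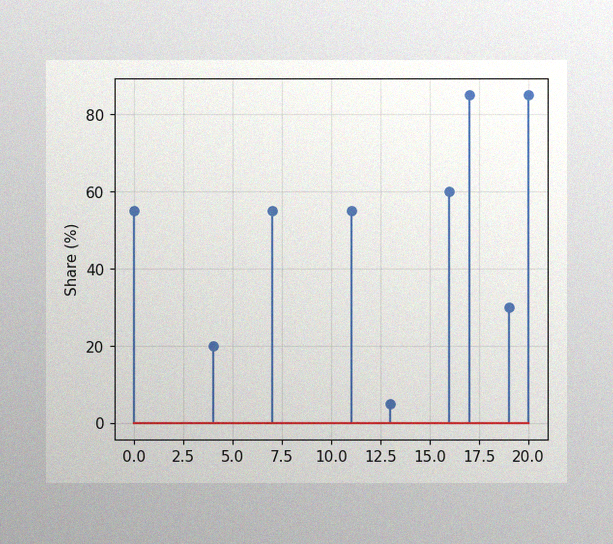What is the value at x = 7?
55%

The image has some photo noise and uneven lighting. The stem at x=7 reaches 55%.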